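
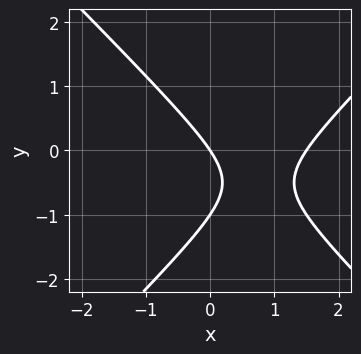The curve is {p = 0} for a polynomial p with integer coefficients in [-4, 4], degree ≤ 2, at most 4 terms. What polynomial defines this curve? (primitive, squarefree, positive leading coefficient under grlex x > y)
(a) The degree is 2 — the shape is more complex than any degree-1 curve.
(b) From the visible intercepts: it meets the x-axis at x = 0 (among the integer gridlines); the y-axis gridline crossings are at y ∈ {-1, 0}.
(c) Assembling these constraints gives the stated polynomial.

2*x^2 - 2*y^2 - 3*x - 2*y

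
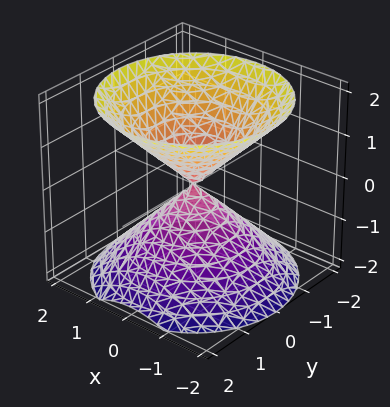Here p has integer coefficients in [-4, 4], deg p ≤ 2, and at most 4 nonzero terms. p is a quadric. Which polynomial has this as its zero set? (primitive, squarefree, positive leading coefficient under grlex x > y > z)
x^2 + y^2 - z^2

1. I count 2 distinct pieces.
2. deg p = 2.
3. Symmetry: the z-axis is an axis of rotation, so x and y enter only as x² + y²; the z ↦ −z reflection is a symmetry, so z appears only in even powers.
4. Against the integer gridlines: a circular section at z = -1 has radius exactly 1; it crosses the z-axis at the gridline z = 0.
5. Matching integer coefficients to the picture gives p.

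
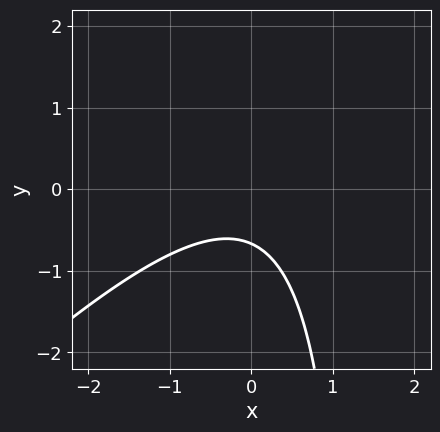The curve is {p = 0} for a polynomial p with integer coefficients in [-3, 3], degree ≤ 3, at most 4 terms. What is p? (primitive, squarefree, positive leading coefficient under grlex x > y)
(a) deg p = 2.
(b) From the visible intercepts: the curve avoids every integer x-axis point in the box.
(c) Assembling these constraints gives the stated polynomial.

2*x^2 - 2*x*y + 3*y + 2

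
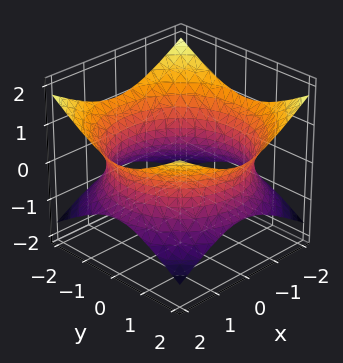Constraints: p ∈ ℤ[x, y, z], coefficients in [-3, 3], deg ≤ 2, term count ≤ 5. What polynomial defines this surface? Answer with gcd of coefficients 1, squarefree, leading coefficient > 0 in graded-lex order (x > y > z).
x^2 + y^2 - 2*z^2 - 3

(a) The degree is 2 — a generic line meets the surface in up to 2 points.
(b) Symmetries: rotational symmetry about the z-axis ⇒ p depends on x, y only through x² + y².
(c) Against the integer gridlines: a circular section at z = 0 has radius between 1 and 2; the surface avoids every integer z-axis point in the box.
(d) Solving for integer coefficients yields p as stated.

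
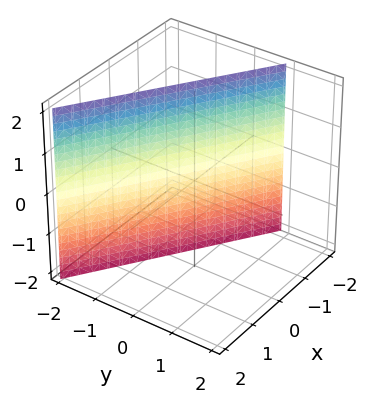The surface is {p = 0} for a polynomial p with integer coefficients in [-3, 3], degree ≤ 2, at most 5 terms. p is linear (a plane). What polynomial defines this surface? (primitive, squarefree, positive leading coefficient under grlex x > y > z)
2*x + 3*y + 2

The degree is 1 — the surface is flat (a plane).
Observable constraints: the surface avoids every integer z-axis point in the box; it meets the x-axis at x = -1 (among the integer gridlines).
These observations pin down the coefficients.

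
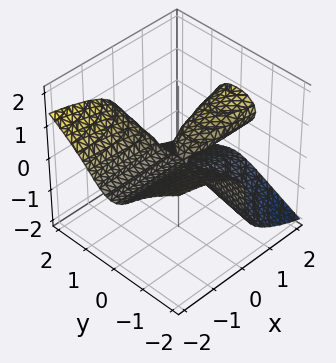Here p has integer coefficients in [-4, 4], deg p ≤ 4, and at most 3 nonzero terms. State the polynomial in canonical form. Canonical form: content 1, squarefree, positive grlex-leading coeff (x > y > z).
x*y^2 + 2*z^3 - x*z

(a) The degree is 3 — a generic line meets the surface in up to 3 points.
(b) Reading off the gridlines: every point of the x-axis in the box is on the surface; every point of the y-axis in the box is on the surface; it crosses the z-axis at the gridline z = 0.
(c) Matching integer coefficients to the picture gives p.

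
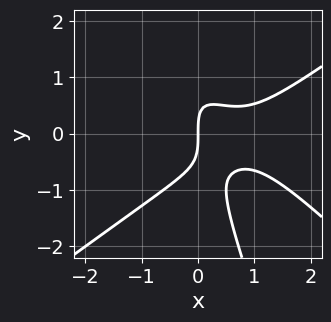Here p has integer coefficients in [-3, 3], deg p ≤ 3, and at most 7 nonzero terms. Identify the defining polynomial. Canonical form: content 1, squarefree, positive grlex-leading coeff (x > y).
2*x^3 - 3*x*y^2 - y^3 - 3*x^2 + 2*x

1. The degree is 3 — the shape is more complex than any degree-2 curve.
2. Against the integer gridlines: one y-axis crossing is at y = 0; it meets the x-axis at x = 0 (among the integer gridlines).
3. Together with the visible shape, these determine p as stated.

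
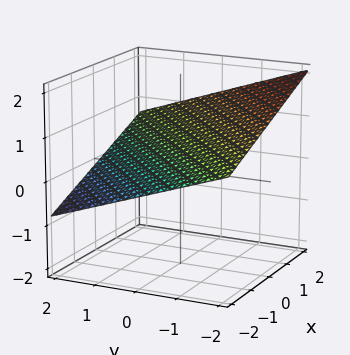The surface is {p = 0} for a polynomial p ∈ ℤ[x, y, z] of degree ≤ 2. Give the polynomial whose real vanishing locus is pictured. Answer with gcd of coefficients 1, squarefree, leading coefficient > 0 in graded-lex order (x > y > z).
First, the degree is 1 — every cross-section is a straight line — this is a plane.
Next, observable constraints: it meets the y-axis at y = 2 (among the integer gridlines); one x-axis crossing is at x = -2.
Finally, together with the visible shape, these determine p as stated.

x - y - 3*z + 2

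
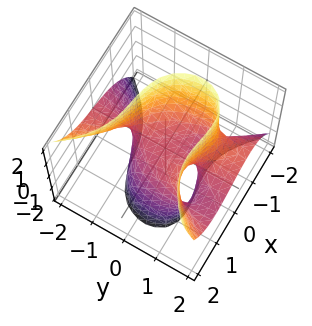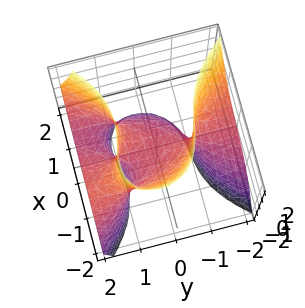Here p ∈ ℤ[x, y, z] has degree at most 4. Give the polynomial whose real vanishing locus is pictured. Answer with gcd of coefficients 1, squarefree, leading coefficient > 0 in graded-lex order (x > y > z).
(a) deg p = 3. A generic line meets the surface in up to 3 points.
(b) Observable constraints: it meets the x-axis at x = 0 (among the integer gridlines); it meets the z-axis at z = 0 (among the integer gridlines).
(c) Putting this together gives p. Check: (0, -1, 0) on the y-axis lies on the surface, and p(0, -1, 0) = 0. ✓

2*x^3 - 3*y^2*z - 2*x*y + 3*z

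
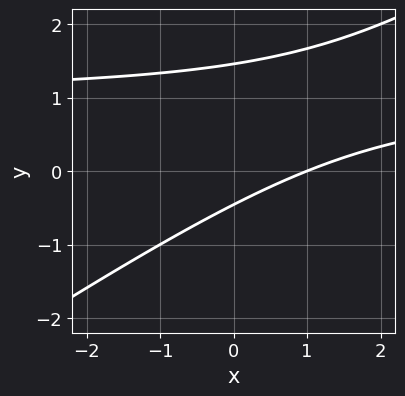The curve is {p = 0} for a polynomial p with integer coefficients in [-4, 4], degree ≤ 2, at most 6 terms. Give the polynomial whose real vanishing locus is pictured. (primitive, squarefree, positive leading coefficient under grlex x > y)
2*x*y - 3*y^2 - 2*x + 3*y + 2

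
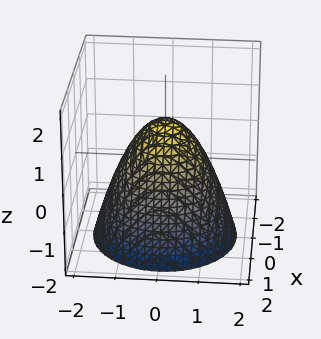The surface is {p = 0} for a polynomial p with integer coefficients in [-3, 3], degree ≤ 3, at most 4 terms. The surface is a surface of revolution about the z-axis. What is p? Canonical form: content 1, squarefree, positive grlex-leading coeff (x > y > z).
x^2 + y^2 + z - 1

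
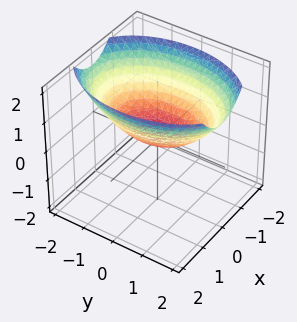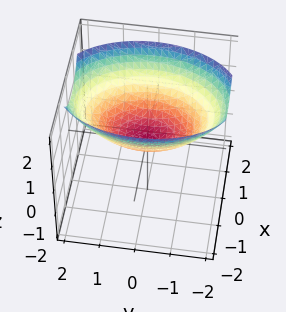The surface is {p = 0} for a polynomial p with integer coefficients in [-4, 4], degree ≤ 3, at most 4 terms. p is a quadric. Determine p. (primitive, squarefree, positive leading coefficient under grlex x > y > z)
2*x^2 + y^2 - 3*z

First, deg p = 2. A paraboloid; a quadric.
Next, symmetries: the y ↦ −y reflection is a symmetry, so y appears only in even powers; it's symmetric under x → −x, forcing even powers of x.
Then, against the integer gridlines: it crosses the x-axis at the gridline x = 0; it meets the y-axis at y = 0 (among the integer gridlines).
Finally, solving for integer coefficients yields p as stated.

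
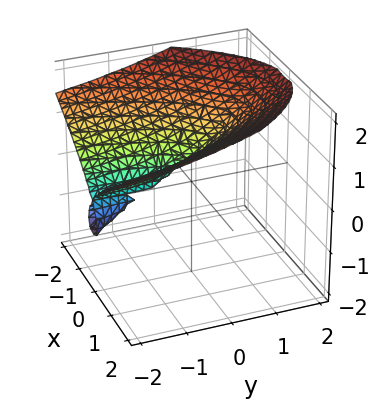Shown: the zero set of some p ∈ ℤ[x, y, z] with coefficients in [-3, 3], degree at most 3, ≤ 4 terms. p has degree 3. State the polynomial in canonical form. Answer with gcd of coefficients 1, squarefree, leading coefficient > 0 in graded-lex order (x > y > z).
2*y*z^2 - 3*z^3 + 3*x^2 + 2*z^2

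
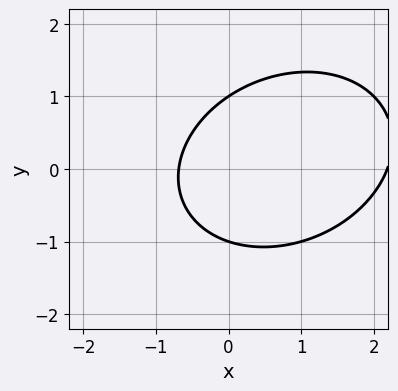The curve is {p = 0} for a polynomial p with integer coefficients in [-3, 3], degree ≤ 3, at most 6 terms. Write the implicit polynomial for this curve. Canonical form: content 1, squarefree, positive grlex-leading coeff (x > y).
(a) Degree: a generic line meets the curve in up to 2 points, so deg p = 2.
(b) Observable constraints: among the integer gridlines, it crosses the y-axis at y ∈ {-1, 1}.
(c) The integer polynomial consistent with all of this is the stated p.

2*x^2 - x*y + 3*y^2 - 3*x - 3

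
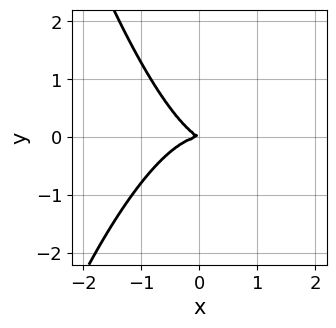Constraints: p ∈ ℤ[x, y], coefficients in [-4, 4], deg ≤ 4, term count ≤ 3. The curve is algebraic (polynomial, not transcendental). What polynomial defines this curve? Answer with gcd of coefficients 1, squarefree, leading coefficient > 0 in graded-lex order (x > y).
2*x^3 + x*y + 2*y^2

First, the degree is 3 — a generic line meets the curve in up to 3 points.
Then, from the visible intercepts: one y-axis crossing is at y = 0; it meets the x-axis at x = 0 (among the integer gridlines).
Finally, matching integer coefficients to the picture gives p.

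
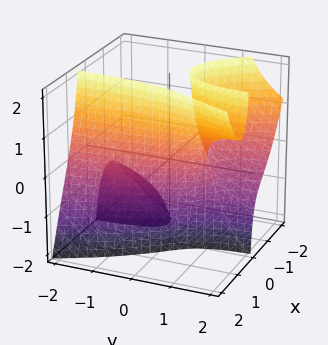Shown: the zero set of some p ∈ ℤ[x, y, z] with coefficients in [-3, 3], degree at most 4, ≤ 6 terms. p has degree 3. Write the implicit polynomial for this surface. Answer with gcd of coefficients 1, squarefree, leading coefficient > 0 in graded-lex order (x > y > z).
I count 2 distinct pieces. Treating them together as one polynomial.
deg p = 3. The shape is more complex than any degree-2 surface.
Reading off the gridlines: the surface avoids every integer z-axis point in the box; it meets the y-axis at y = 1 (among the integer gridlines).
Putting this together gives p.

3*x^3 - 3*x*y*z + 3*x^2 + 2*y - 2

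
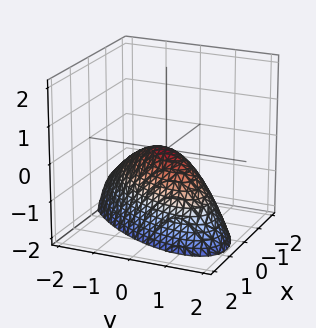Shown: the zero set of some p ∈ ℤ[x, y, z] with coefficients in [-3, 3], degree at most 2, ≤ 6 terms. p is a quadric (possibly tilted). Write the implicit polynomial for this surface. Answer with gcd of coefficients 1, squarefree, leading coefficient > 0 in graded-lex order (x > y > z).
The degree is 2 — no degree-1 surface has this shape.
Against the integer gridlines: it crosses the y-axis at the gridline y = 0; it crosses the z-axis at the gridline z = 0; one x-axis crossing is at x = 0.
Together with the visible shape, these determine p as stated.

3*x^2 - 3*x*y - x*z + 2*y^2 + 3*z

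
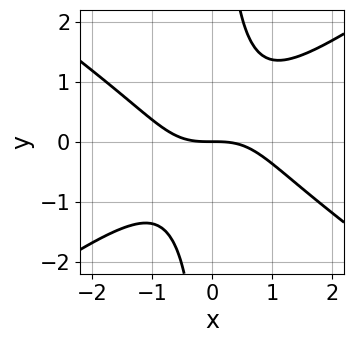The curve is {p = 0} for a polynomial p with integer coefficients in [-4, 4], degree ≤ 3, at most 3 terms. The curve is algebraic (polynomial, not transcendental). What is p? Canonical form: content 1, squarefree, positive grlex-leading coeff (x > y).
First, deg p = 3.
Then, observable constraints: it meets the x-axis at x = 0 (among the integer gridlines); it crosses the y-axis at the gridline y = 0.
Finally, solving for integer coefficients yields p as stated.

x^3 - 2*x*y^2 + 2*y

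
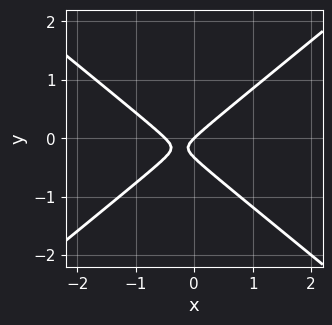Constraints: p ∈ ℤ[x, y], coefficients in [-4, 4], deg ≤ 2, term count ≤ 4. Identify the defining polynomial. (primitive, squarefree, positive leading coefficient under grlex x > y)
1. The degree is 2 — the shape is more complex than any degree-1 curve.
2. From the visible intercepts: it meets the y-axis at y = 0 (among the integer gridlines); it crosses the x-axis at the gridline x = 0.
3. Putting this together gives p.

2*x^2 - 3*y^2 + x - y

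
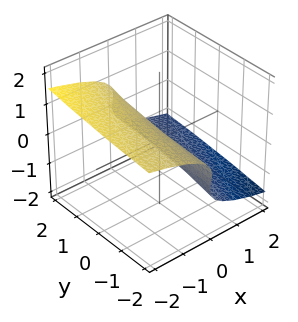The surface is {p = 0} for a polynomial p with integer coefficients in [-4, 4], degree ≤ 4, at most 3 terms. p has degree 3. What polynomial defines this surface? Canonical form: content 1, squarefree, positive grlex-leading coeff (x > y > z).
y*z^2 - 3*z^3 - 3*x

The degree is 3 — no degree-2 surface has this shape.
Checking where it meets the axes: one z-axis crossing is at z = 0; one x-axis crossing is at x = 0; the visible y-axis segment lies entirely on the surface.
Putting this together gives p.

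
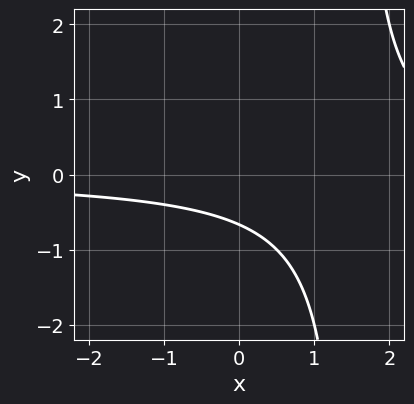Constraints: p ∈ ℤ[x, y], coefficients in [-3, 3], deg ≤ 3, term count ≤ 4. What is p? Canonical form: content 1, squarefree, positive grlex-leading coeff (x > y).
First, the degree is 2 — the shape is more complex than any degree-1 curve.
Next, reading off the gridlines: the curve avoids every integer x-axis point in the box.
Finally, together with the visible shape, these determine p as stated.

2*x*y - 3*y - 2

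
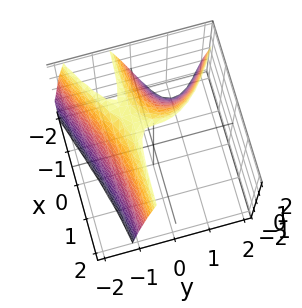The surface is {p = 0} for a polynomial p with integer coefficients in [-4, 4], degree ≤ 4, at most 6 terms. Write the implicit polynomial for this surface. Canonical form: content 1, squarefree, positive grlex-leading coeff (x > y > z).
1. Degree: no degree-2 surface has this shape, so deg p = 3.
2. Checking where it meets the axes: one z-axis crossing is at z = 2; it meets the x-axis at x = -2 (among the integer gridlines).
3. Fitting integer coefficients to these (and the overall shape) gives p.

y^3 + 2*x*y + x - z + 2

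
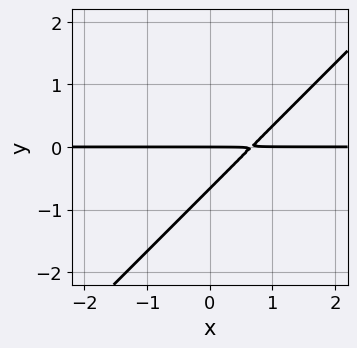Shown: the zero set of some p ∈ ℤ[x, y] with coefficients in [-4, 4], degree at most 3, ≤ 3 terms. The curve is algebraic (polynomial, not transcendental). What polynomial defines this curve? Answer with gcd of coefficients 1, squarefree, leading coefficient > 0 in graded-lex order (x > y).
3*x*y - 3*y^2 - 2*y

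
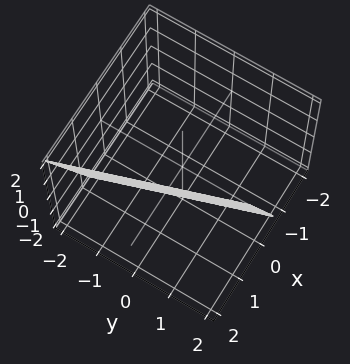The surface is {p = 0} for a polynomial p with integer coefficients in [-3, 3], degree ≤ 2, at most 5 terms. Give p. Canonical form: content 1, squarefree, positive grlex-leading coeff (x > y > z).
3*x + y - z - 2

deg p = 1. The surface is flat (a plane).
Observable constraints: one z-axis crossing is at z = -2; it crosses the y-axis at the gridline y = 2.
These observations pin down the coefficients.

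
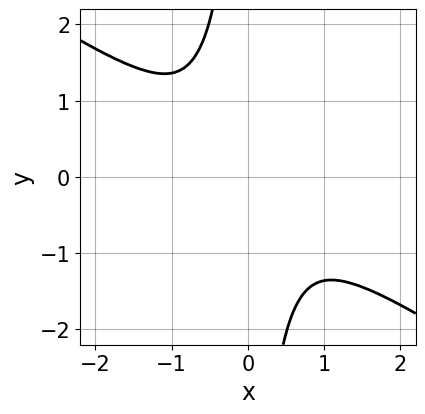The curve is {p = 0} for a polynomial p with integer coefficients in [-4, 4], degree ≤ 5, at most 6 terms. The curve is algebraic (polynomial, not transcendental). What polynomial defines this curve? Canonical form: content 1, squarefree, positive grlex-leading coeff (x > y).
x^4 + 3*x*y^3 + x^2 + 3*y^2

First, the degree is 4 — the shape is more complex than any degree-3 curve.
Finally, the integer polynomial consistent with all of this is the stated p.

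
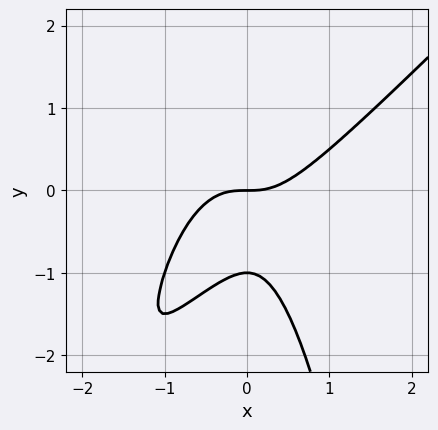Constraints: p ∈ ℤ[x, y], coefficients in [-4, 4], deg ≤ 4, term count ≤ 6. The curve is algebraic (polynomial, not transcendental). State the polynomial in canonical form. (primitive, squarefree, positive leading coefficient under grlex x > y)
3*x^3 - 3*x^2*y - 2*y^2 - 2*y

(a) The degree is 3 — a generic line meets the curve in up to 3 points.
(b) From the axis intercepts and sections: the y-axis gridline crossings are at y ∈ {-1, 0}; it crosses the x-axis at the gridline x = 0.
(c) Solving for integer coefficients yields p as stated.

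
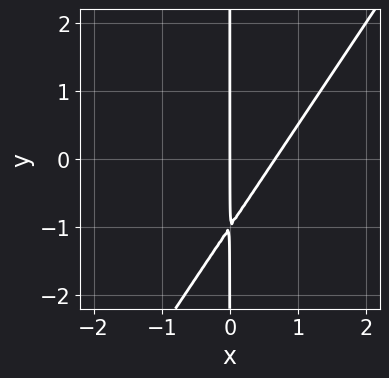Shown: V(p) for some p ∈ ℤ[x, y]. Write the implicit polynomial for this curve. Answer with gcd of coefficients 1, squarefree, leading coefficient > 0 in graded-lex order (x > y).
3*x^2 - 2*x*y - 2*x

(a) The degree is 2 — a generic line meets the curve in up to 2 points.
(b) Checking where it meets the axes: it meets the x-axis at x = 0 (among the integer gridlines); the visible y-axis segment lies entirely on the curve.
(c) Matching integer coefficients to the picture gives p.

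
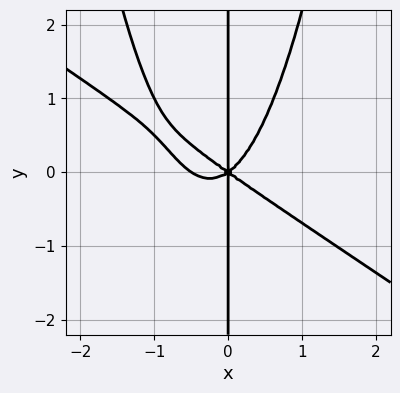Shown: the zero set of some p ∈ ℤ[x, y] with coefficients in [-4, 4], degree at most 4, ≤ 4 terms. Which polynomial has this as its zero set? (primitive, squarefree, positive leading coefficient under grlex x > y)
2*x^4 + 3*x^3*y + x^3 - 2*x*y^2

Degree: a generic line meets the curve in up to 4 points, so deg p = 4.
Checking where it meets the axes: every point of the y-axis in the box is on the curve; it meets the x-axis at x = 0 (among the integer gridlines).
Putting this together gives p.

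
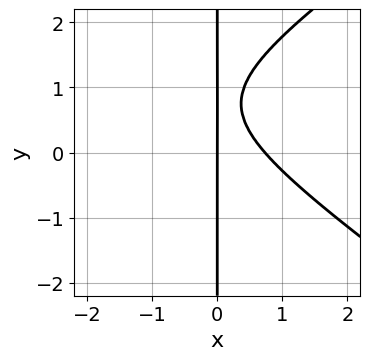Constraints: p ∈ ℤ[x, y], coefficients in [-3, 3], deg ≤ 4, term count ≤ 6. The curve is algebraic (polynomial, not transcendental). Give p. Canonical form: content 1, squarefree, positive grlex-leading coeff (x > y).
x^3 - 2*x*y^2 + 2*x^2 + 3*x*y - 2*x

1. Degree: a generic line meets the curve in up to 3 points, so deg p = 3.
2. From the axis intercepts and sections: every point of the y-axis in the box is on the curve; it meets the x-axis at x = 0 (among the integer gridlines).
3. Matching integer coefficients to the picture gives p.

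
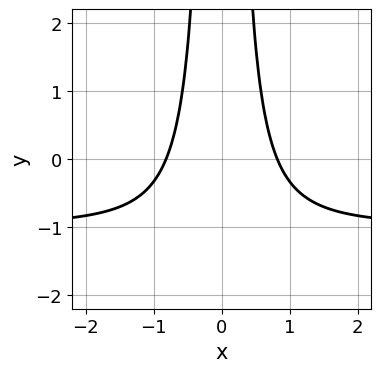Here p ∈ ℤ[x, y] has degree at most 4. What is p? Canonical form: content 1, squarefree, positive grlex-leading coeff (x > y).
3*x^2*y + 3*x^2 - 2

1. The degree is 3 — the shape is more complex than any degree-2 curve.
2. Symmetries: the x ↦ −x reflection is a symmetry, so x appears only in even powers.
3. Observable constraints: it misses every integer gridline on the y-axis.
4. Together with the visible shape, these determine p as stated.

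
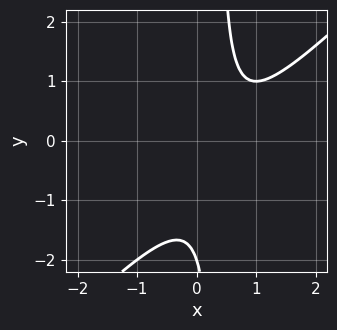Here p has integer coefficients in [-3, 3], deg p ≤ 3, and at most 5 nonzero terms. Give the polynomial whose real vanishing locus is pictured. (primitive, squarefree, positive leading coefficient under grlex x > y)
3*x^2 - 3*x*y - 3*x + y + 2

Degree: no degree-1 curve has this shape, so deg p = 2.
Observable constraints: it misses every integer gridline on the x-axis; it crosses the y-axis at the gridline y = -2.
Together with the visible shape, these determine p as stated.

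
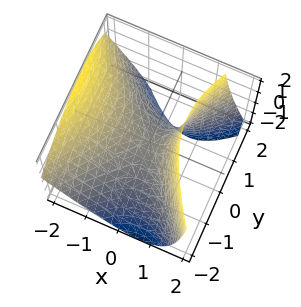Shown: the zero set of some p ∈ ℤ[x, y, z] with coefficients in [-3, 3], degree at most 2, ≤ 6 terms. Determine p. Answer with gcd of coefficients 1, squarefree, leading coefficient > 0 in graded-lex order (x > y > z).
3*x^2 + 2*x*z - 2*y^2 + y*z - 3*z

First, deg p = 2.
Then, against the integer gridlines: it meets the x-axis at x = 0 (among the integer gridlines); it meets the z-axis at z = 0 (among the integer gridlines); it meets the y-axis at y = 0 (among the integer gridlines).
Finally, assembling these constraints gives the stated polynomial.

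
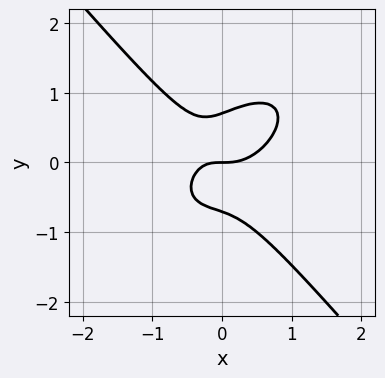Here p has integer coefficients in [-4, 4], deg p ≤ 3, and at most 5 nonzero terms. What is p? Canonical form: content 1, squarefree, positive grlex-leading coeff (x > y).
First, deg p = 3.
Then, from the axis intercepts and sections: it crosses the y-axis at the gridline y = 0; it crosses the x-axis at the gridline x = 0.
Finally, assembling these constraints gives the stated polynomial.

2*x^3 - x^2*y + 2*y^3 - x*y - y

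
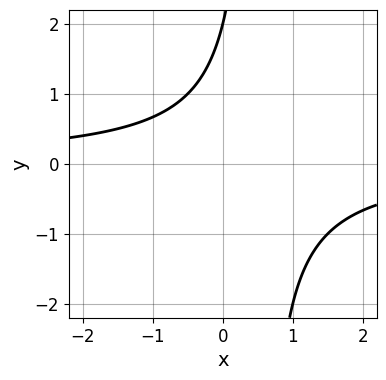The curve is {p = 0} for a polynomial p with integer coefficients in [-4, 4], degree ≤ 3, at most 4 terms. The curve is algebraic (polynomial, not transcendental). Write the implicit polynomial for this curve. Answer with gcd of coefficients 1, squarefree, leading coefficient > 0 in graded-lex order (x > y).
2*x*y - y + 2

Degree: no degree-1 curve has this shape, so deg p = 2.
Reading off the gridlines: it misses every integer gridline on the x-axis; one y-axis crossing is at y = 2.
Fitting integer coefficients to these (and the overall shape) gives p.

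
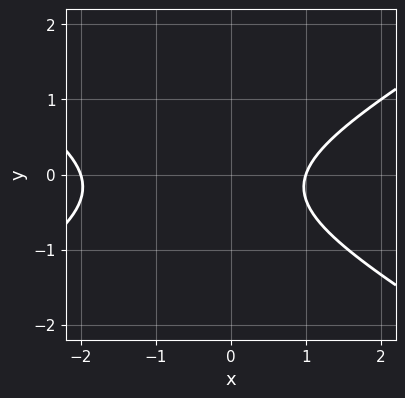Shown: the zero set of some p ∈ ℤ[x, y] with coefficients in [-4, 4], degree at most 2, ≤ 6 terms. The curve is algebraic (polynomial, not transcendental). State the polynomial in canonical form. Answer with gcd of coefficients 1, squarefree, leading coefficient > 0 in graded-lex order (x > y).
x^2 - 3*y^2 + x - y - 2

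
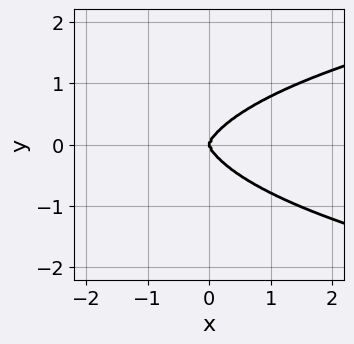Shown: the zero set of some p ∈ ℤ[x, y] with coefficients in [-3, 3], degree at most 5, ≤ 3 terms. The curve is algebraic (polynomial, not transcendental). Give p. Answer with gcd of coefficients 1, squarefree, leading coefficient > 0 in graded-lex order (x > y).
(a) The degree is 4 — the shape is more complex than any degree-3 curve.
(b) Symmetries: it's symmetric under y → −y, forcing even powers of y.
(c) Checking where it meets the axes: one y-axis crossing is at y = 0; it meets the x-axis at x = 0 (among the integer gridlines).
(d) The integer polynomial consistent with all of this is the stated p.

x^2*y^2 + y^4 - x^3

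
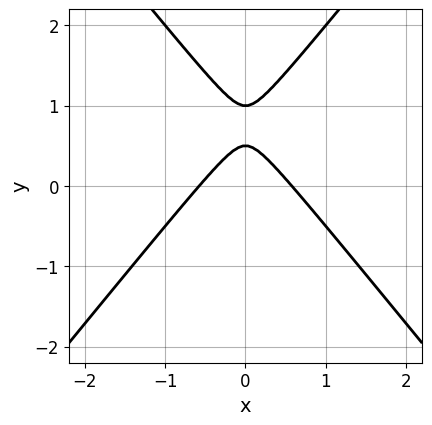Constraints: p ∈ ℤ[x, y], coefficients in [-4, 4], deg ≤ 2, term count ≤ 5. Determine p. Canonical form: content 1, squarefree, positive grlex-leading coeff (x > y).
3*x^2 - 2*y^2 + 3*y - 1

(a) The degree is 2 — no degree-1 curve has this shape.
(b) Symmetries: mirror symmetry x ↦ −x ⇒ only even powers of x.
(c) Observable constraints: it meets the y-axis at y = 1 (among the integer gridlines).
(d) Putting this together gives p.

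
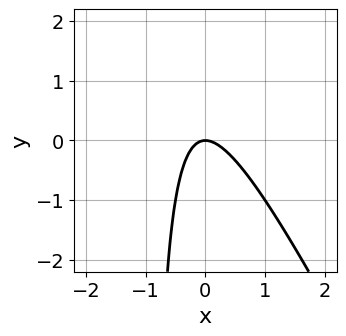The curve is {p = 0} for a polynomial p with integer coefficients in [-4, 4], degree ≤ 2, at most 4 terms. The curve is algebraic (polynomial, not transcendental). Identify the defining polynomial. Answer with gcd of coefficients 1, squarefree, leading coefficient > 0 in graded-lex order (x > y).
2*x^2 + x*y + y

1. The degree is 2 — no degree-1 curve has this shape.
2. Reading off the gridlines: it meets the x-axis at x = 0 (among the integer gridlines); it crosses the y-axis at the gridline y = 0.
3. These observations pin down the coefficients.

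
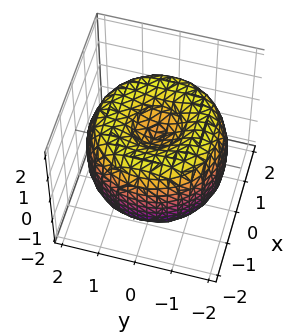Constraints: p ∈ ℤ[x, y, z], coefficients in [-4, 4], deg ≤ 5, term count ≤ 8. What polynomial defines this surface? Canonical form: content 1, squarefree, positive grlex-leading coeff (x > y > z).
1. Degree: the shape is more complex than any degree-3 surface, so deg p = 4.
2. By symmetry, the z-axis is an axis of rotation, so x and y enter only as x² + y².
3. From the visible intercepts: a circular section at z = 0 has radius between 1 and 2.
4. These observations pin down the coefficients.

x^4 + 2*x^2*y^2 + y^4 - 3*x^2 - 3*y^2 + 2*z^2 - 1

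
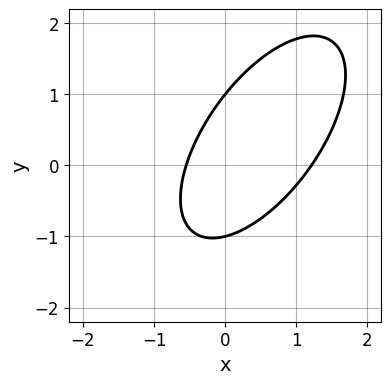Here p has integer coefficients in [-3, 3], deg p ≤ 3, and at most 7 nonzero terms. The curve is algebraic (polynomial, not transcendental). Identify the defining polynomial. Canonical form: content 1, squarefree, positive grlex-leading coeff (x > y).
3*x^2 - 3*x*y + 2*y^2 - 2*x - 2

(a) The degree is 2 — no degree-1 curve has this shape.
(b) From the visible intercepts: the y-axis gridline crossings are at y ∈ {-1, 1}.
(c) The integer polynomial consistent with all of this is the stated p.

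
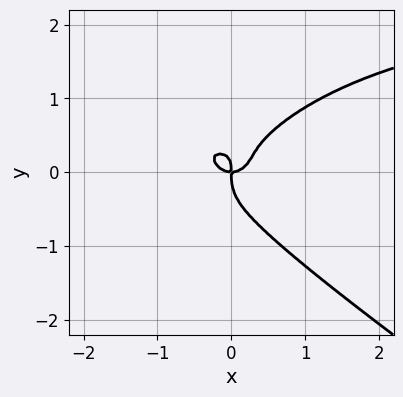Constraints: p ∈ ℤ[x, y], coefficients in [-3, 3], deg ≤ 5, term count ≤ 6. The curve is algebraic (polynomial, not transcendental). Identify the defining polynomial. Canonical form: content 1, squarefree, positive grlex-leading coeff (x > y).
x^3*y + 3*y^4 - 2*x^3 - 2*x*y^2 + x*y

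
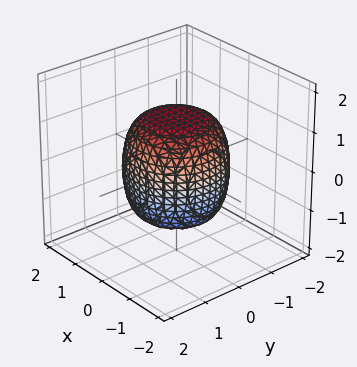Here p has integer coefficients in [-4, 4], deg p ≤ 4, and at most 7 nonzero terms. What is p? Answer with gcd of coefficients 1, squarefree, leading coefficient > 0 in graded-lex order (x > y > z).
(a) The degree is 4 — a generic line meets the surface in up to 4 points.
(b) Symmetries: the z-axis is an axis of rotation, so x and y enter only as x² + y².
(c) Observable constraints: a circular section at z = 1 has radius exactly 1.
(d) Putting this together gives p.

2*x^4 + 4*x^2*y^2 + 2*y^4 - x^2 - y^2 + 2*z^2 - 3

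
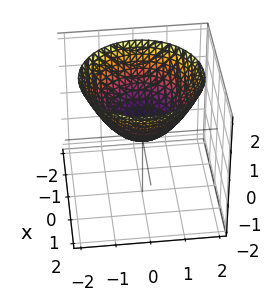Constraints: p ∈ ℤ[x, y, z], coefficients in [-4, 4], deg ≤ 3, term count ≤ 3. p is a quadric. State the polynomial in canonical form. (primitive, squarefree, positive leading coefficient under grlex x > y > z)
First, degree: a paraboloid; a quadric, so deg p = 2.
Next, symmetries: the z-axis is an axis of rotation, so x and y enter only as x² + y².
Then, against the integer gridlines: one x-axis crossing is at x = 0; one y-axis crossing is at y = 0.
Finally, putting this together gives p.

2*x^2 + 2*y^2 - 3*z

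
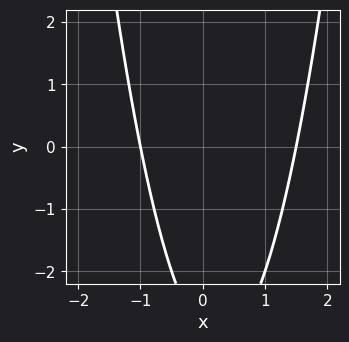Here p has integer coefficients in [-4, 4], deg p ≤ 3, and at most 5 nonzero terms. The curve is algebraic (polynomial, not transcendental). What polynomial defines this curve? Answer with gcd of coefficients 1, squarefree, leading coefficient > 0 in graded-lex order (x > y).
(a) Degree: no degree-1 curve has this shape, so deg p = 2.
(b) Observable constraints: it crosses the x-axis at the gridline x = -1; it misses every integer gridline on the y-axis.
(c) These observations pin down the coefficients.

2*x^2 - x - y - 3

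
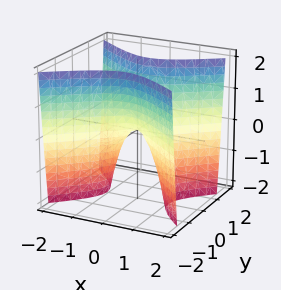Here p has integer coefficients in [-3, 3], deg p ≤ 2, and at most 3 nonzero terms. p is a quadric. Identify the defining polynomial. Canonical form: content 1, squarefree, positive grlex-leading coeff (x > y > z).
2*x^2 - 3*y^2 + z

(a) The degree is 2 — a saddle surface; a quadric.
(b) Symmetries: mirror symmetry y ↦ −y ⇒ only even powers of y; the x ↦ −x reflection is a symmetry, so x appears only in even powers.
(c) Observable constraints: it crosses the z-axis at the gridline z = 0; one y-axis crossing is at y = 0.
(d) Matching integer coefficients to the picture gives p.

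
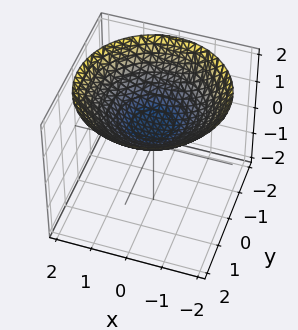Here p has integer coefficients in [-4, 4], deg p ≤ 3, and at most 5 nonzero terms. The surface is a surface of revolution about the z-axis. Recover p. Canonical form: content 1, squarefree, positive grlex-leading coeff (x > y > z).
x^2 + y^2 - 3*z + 2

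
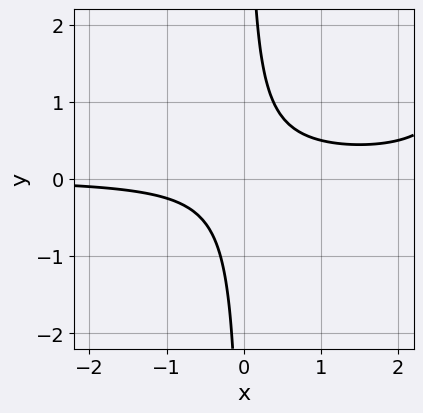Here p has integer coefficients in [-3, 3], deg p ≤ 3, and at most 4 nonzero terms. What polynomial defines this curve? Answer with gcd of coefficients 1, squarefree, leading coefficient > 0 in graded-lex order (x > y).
1. Degree: no degree-2 curve has this shape, so deg p = 3.
2. Checking where it meets the axes: the curve avoids every integer y-axis point in the box; the curve avoids every integer x-axis point in the box.
3. The integer polynomial consistent with all of this is the stated p.

x^2*y - 3*x*y + 1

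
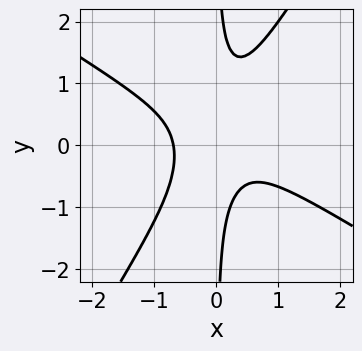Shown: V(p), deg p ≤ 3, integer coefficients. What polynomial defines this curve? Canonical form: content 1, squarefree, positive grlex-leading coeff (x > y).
3*x^3 + 3*x^2*y - 3*x*y^2 + x*y + 1

1. deg p = 3.
2. Against the integer gridlines: no y-intercept at any integer in the box.
3. Solving for integer coefficients yields p as stated.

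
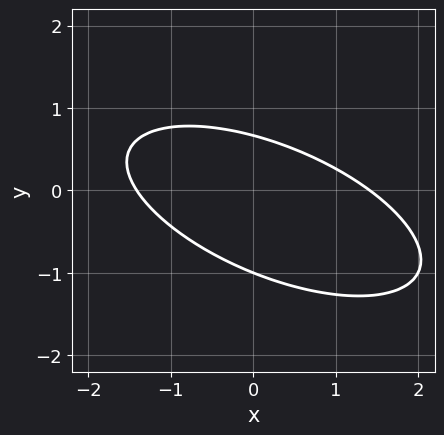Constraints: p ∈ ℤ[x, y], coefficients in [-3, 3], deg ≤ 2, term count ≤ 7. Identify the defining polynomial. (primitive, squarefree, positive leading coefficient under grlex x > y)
x^2 + 2*x*y + 3*y^2 + y - 2

(a) deg p = 2.
(b) Observable constraints: it meets the y-axis at y = -1 (among the integer gridlines).
(c) Solving for integer coefficients yields p as stated.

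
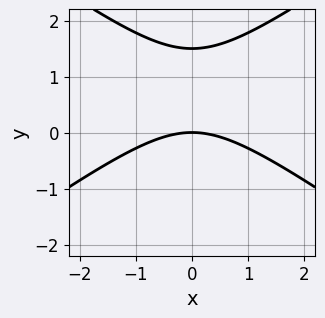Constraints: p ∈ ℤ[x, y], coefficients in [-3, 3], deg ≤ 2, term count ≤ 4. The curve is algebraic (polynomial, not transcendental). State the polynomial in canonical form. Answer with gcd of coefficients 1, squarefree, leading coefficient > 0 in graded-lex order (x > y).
(a) Degree: no degree-1 curve has this shape, so deg p = 2.
(b) Symmetries: it's symmetric under x → −x, forcing even powers of x.
(c) Reading off the gridlines: it meets the y-axis at y = 0 (among the integer gridlines); it meets the x-axis at x = 0 (among the integer gridlines).
(d) Matching integer coefficients to the picture gives p.

x^2 - 2*y^2 + 3*y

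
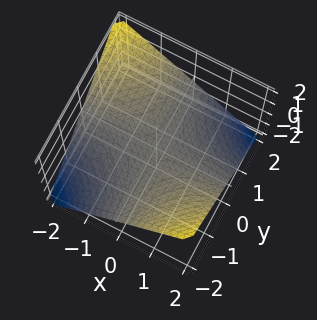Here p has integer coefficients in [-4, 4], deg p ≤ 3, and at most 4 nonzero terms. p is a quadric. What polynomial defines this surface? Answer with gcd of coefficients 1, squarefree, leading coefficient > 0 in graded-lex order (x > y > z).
x*y + 2*z

deg p = 2. A saddle surface; a quadric.
Reading off the gridlines: the visible x-axis segment lies entirely on the surface; it meets the z-axis at z = 0 (among the integer gridlines); every point of the y-axis in the box is on the surface.
Fitting integer coefficients to these (and the overall shape) gives p.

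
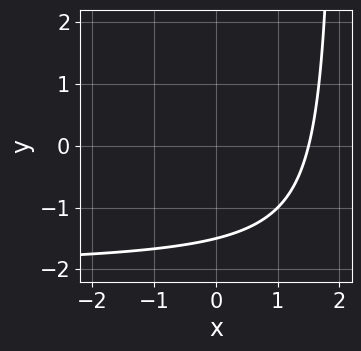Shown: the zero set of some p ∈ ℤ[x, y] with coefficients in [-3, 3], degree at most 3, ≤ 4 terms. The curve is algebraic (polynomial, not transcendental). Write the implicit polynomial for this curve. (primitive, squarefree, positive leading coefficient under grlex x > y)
The degree is 2 — no degree-1 curve has this shape.
The integer polynomial consistent with all of this is the stated p.

x*y + 2*x - 2*y - 3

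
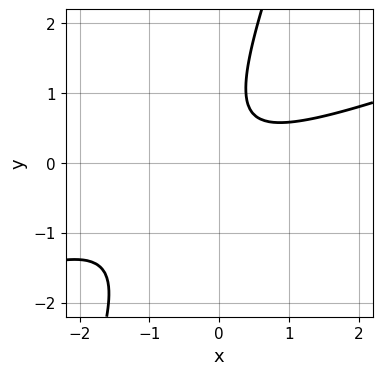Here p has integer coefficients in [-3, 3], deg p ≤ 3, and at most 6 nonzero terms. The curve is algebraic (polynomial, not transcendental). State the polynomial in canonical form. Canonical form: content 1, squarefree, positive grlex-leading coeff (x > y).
x^2 - 3*x*y + y^2 - y + 1

The degree is 2 — a generic line meets the curve in up to 2 points.
Against the integer gridlines: the curve avoids every integer y-axis point in the box; no x-intercept at any integer in the box.
Assembling these constraints gives the stated polynomial.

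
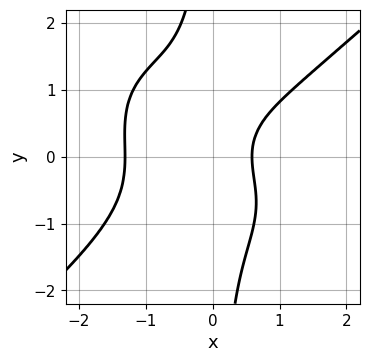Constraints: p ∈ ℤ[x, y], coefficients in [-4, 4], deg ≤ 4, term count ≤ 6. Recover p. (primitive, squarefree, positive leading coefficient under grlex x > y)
2*x^4 - 3*x*y^3 - 2*y^2 + 3*x - 2

1. Degree: no degree-3 curve has this shape, so deg p = 4.
2. Observable constraints: no y-intercept at any integer in the box.
3. The integer polynomial consistent with all of this is the stated p.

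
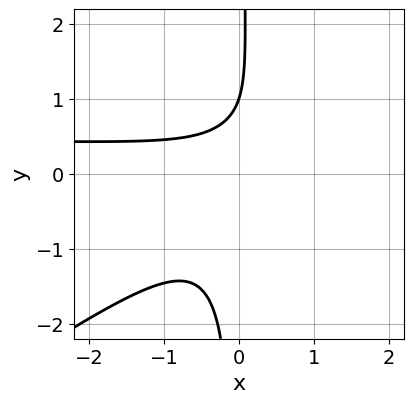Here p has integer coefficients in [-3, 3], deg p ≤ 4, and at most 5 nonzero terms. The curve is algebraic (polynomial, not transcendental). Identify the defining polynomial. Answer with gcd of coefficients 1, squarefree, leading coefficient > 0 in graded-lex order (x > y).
1. The degree is 3 — a generic line meets the curve in up to 3 points.
2. From the axis intercepts and sections: it crosses the y-axis at the gridline y = 1; the curve avoids every integer x-axis point in the box.
3. Matching integer coefficients to the picture gives p.

2*x^2*y - 3*x*y^2 - x^2 + y - 1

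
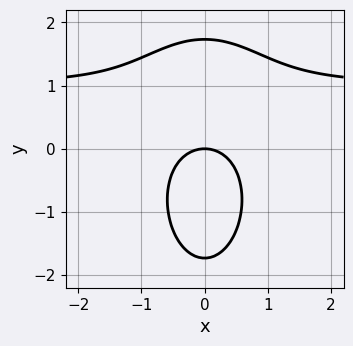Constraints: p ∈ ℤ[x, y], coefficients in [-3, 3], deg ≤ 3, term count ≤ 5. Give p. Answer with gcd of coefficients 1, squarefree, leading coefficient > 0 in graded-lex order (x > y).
The degree is 3 — a generic line meets the curve in up to 3 points.
Symmetries: it's symmetric under x → −x, forcing even powers of x.
Checking where it meets the axes: it meets the x-axis at x = 0 (among the integer gridlines); it meets the y-axis at y = 0 (among the integer gridlines).
Assembling these constraints gives the stated polynomial.

3*x^2*y + y^3 - 3*x^2 - 3*y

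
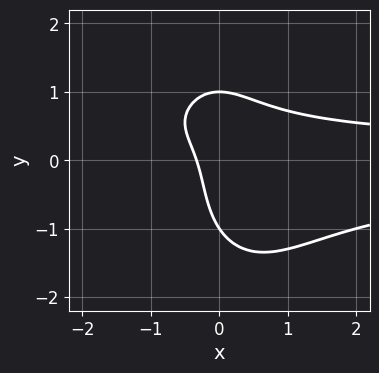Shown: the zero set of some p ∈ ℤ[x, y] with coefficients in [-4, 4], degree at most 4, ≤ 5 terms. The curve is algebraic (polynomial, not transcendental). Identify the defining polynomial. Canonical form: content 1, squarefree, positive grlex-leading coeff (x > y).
deg p = 4. The shape is more complex than any degree-3 curve.
Checking where it meets the axes: among the integer gridlines, it crosses the y-axis at y ∈ {-1, 1}.
Fitting integer coefficients to these (and the overall shape) gives p.

3*x^2*y^2 + y^4 + 3*x*y - 3*x - 1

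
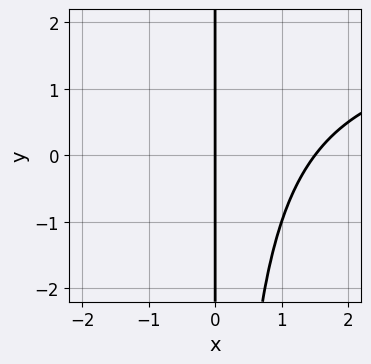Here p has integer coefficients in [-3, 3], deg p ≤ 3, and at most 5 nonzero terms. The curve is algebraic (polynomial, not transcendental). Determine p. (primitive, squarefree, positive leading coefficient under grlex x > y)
x^2*y - 2*x^2 + 3*x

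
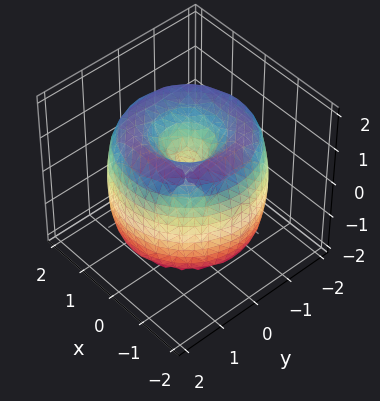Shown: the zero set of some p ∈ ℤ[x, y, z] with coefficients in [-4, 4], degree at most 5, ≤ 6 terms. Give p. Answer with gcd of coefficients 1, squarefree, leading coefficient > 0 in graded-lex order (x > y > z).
x^4 + 2*x^2*y^2 + y^4 - 3*x^2 - 3*y^2 + z^2

First, deg p = 4.
Then, symmetries: rotational symmetry about the z-axis ⇒ p depends on x, y only through x² + y².
Next, from the visible intercepts: it crosses the x-axis at the gridline x = 0; one y-axis crossing is at y = 0.
Finally, together with the visible shape, these determine p as stated.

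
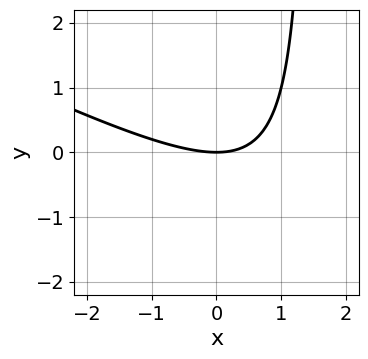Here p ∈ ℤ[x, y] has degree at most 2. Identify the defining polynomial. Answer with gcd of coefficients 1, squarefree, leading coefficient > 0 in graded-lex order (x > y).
(a) deg p = 2.
(b) From the visible intercepts: one x-axis crossing is at x = 0; it meets the y-axis at y = 0 (among the integer gridlines).
(c) Assembling these constraints gives the stated polynomial.

x^2 + 2*x*y - 3*y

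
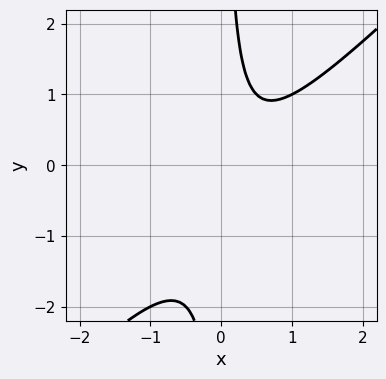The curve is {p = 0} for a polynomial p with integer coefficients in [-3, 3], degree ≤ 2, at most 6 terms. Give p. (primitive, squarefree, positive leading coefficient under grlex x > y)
2*x^2 - 2*x*y - x + 1

First, deg p = 2.
Next, checking where it meets the axes: no x-intercept at any integer in the box; the curve avoids every integer y-axis point in the box.
Finally, assembling these constraints gives the stated polynomial.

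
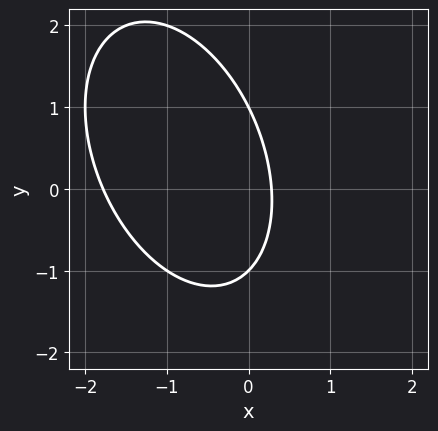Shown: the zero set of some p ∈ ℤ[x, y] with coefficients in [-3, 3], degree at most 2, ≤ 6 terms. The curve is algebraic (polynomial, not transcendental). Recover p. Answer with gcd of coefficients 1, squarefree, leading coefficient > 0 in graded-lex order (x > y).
2*x^2 + x*y + y^2 + 3*x - 1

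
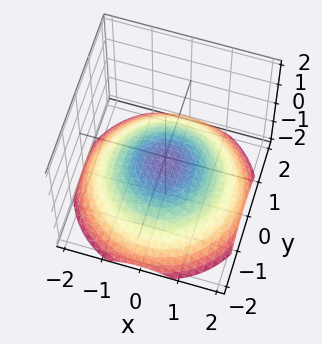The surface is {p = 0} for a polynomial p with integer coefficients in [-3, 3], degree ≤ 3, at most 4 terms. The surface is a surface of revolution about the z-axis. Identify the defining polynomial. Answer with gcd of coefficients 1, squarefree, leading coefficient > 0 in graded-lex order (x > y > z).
x^2 + y^2 + 3*z + 1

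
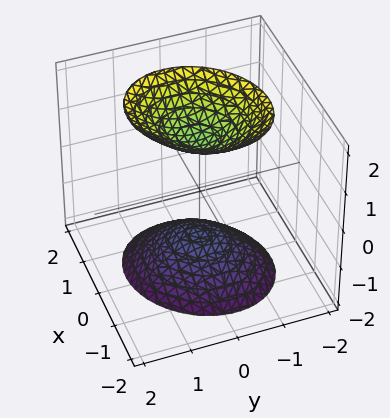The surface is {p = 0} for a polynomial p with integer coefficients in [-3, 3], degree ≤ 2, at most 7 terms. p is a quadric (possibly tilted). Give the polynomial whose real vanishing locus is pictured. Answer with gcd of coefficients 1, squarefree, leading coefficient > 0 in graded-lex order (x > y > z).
3*x^2 - x*y + 3*y^2 - 2*z^2 + 3

First, the picture has 2 separate pieces. Treating them together as one polynomial.
Then, the degree is 2 — the shape is more complex than any degree-1 surface.
Next, observable constraints: the surface avoids every integer y-axis point in the box; it misses every integer gridline on the x-axis.
Finally, putting this together gives p.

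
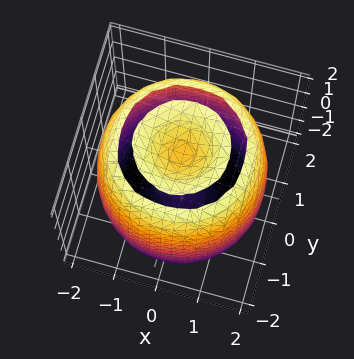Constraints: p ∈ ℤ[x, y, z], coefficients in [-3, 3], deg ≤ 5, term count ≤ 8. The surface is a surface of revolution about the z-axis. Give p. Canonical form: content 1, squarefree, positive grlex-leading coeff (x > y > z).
1. The picture has 2 separate pieces.
2. The degree is 4 — no degree-3 surface has this shape.
3. By symmetry, the surface is invariant under rotation about z: p = q(x² + y², z).
4. Observable constraints: a circular section at z = 0 has radius between 1 and 2.
5. The integer polynomial consistent with all of this is the stated p.

x^4 + 2*x^2*y^2 + y^4 - 3*x^2 - 3*y^2 + z^2 - 2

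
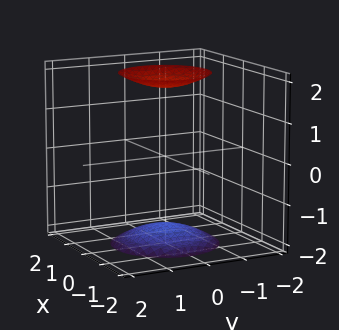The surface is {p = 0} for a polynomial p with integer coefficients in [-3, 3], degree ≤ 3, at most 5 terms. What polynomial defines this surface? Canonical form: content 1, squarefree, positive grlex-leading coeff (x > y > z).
1. There are 2 components. Treating them together as one polynomial.
2. The degree is 2 — two sheets facing apart; a quadric.
3. Symmetries: it's symmetric under z → −z, forcing even powers of z; the surface is invariant under rotation about z: p = q(x² + y², z).
4. Observable constraints: a circular section at z = -2 has radius exactly 1; the surface avoids every integer x-axis point in the box; it misses every integer gridline on the y-axis.
5. The integer polynomial consistent with all of this is the stated p.

x^2 + y^2 - z^2 + 3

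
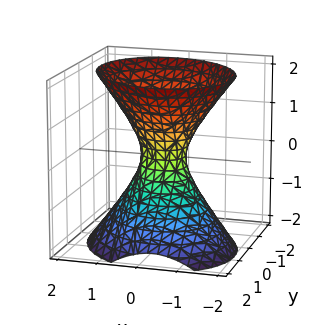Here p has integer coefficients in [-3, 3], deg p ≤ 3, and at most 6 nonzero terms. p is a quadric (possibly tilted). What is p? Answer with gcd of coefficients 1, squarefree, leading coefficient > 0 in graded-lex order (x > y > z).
1. Degree: no degree-1 surface has this shape, so deg p = 2.
2. From the axis intercepts and sections: the surface avoids every integer z-axis point in the box.
3. Assembling these constraints gives the stated polynomial.

3*x^2 + x*y + 3*y^2 + y*z - 2*z^2 - 1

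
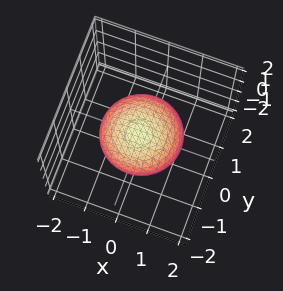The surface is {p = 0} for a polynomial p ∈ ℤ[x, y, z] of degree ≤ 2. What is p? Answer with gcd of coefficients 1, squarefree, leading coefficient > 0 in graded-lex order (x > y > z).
2*x^2 + 2*y^2 + y*z + 3*z^2 - 3

The degree is 2 — the shape is more complex than any degree-1 surface.
Checking where it meets the axes: among the integer gridlines, it crosses the z-axis at z ∈ {-1, 1}.
The integer polynomial consistent with all of this is the stated p.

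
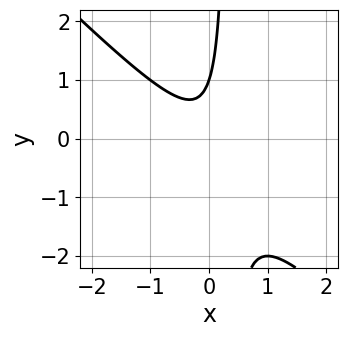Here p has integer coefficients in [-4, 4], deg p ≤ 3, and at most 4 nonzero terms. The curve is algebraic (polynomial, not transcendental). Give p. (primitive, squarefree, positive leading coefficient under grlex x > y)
First, deg p = 2.
Then, reading off the gridlines: one y-axis crossing is at y = 1; it misses every integer gridline on the x-axis.
Finally, fitting integer coefficients to these (and the overall shape) gives p.

3*x^2 + 3*x*y - y + 1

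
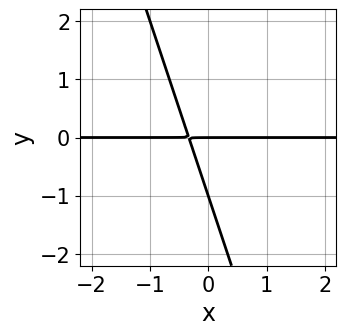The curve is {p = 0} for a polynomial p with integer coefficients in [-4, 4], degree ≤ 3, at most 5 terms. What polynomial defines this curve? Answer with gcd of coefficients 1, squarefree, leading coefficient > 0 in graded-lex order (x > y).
1. Degree: a generic line meets the curve in up to 2 points, so deg p = 2.
2. From the axis intercepts and sections: the visible x-axis segment lies entirely on the curve; among the integer gridlines, it crosses the y-axis at y ∈ {-1, 0}.
3. Matching integer coefficients to the picture gives p.

3*x*y + y^2 + y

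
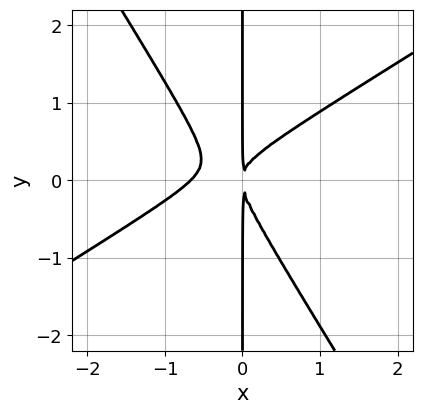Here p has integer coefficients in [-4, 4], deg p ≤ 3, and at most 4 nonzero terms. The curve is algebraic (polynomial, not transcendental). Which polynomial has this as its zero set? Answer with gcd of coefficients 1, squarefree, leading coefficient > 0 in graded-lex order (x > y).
(a) deg p = 3. The shape is more complex than any degree-2 curve.
(b) From the visible intercepts: every point of the y-axis in the box is on the curve.
(c) Solving for integer coefficients yields p as stated.

3*x^3 - 3*x^2*y - 3*x*y^2 + 2*x^2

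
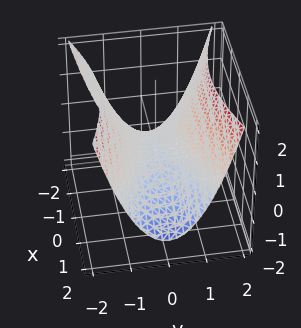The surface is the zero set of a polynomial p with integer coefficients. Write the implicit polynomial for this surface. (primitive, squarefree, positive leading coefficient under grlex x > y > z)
(a) Degree: a saddle surface; a quadric, so deg p = 2.
(b) Symmetries: the y ↦ −y reflection is a symmetry, so y appears only in even powers; the x ↦ −x reflection is a symmetry, so x appears only in even powers.
(c) From the visible intercepts: one x-axis crossing is at x = 0; it crosses the z-axis at the gridline z = 0.
(d) Putting this together gives p.

x^2 - 3*y^2 + 3*z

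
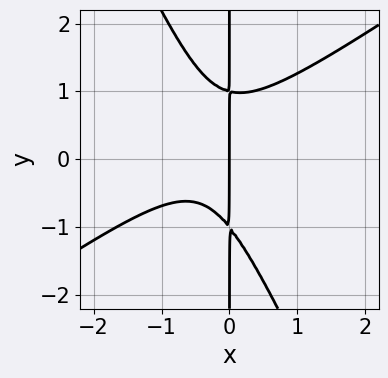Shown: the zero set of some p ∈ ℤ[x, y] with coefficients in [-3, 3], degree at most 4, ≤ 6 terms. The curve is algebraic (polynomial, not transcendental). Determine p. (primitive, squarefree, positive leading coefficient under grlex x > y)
(a) The degree is 3 — no degree-2 curve has this shape.
(b) From the axis intercepts and sections: every point of the y-axis in the box is on the curve; it crosses the x-axis at the gridline x = 0.
(c) Together with the visible shape, these determine p as stated.

3*x^3 - 3*x^2*y - 2*x*y^2 + 2*x^2 + 2*x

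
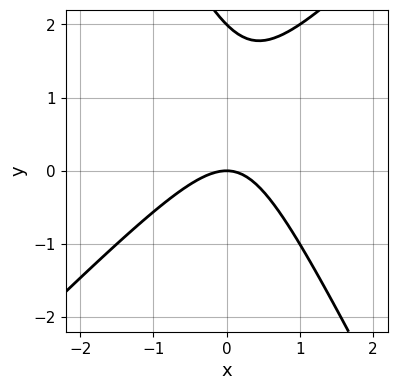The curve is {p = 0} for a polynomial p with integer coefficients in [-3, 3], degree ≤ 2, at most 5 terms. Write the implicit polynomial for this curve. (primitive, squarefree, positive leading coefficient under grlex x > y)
2*x^2 - x*y - y^2 + 2*y

(a) deg p = 2. The shape is more complex than any degree-1 curve.
(b) From the visible intercepts: it meets the x-axis at x = 0 (among the integer gridlines); among the integer gridlines, it crosses the y-axis at y ∈ {0, 2}.
(c) These observations pin down the coefficients.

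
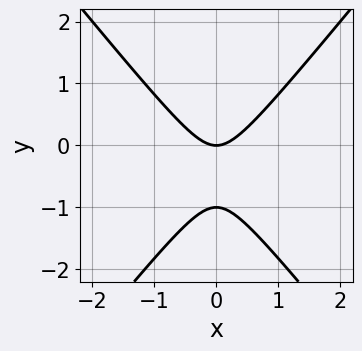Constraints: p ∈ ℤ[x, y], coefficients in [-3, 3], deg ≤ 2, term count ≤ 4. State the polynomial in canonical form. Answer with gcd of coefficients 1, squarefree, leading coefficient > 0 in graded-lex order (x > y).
(a) Degree: a generic line meets the curve in up to 2 points, so deg p = 2.
(b) Symmetries: it's symmetric under x → −x, forcing even powers of x.
(c) Observable constraints: the y-axis gridline crossings are at y ∈ {-1, 0}; it crosses the x-axis at the gridline x = 0.
(d) Fitting integer coefficients to these (and the overall shape) gives p.

3*x^2 - 2*y^2 - 2*y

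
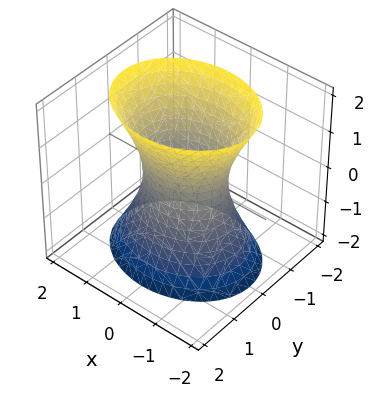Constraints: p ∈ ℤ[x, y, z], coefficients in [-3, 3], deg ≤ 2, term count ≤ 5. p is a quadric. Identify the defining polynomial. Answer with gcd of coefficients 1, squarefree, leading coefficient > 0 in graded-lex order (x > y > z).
2*x^2 + 3*y^2 - z^2 - 2

The degree is 2 — an hourglass — one-sheet hyperboloid; a quadric.
Symmetries: the x ↦ −x reflection is a symmetry, so x appears only in even powers; it's symmetric under z → −z, forcing even powers of z; it's symmetric under y → −y, forcing even powers of y.
From the axis intercepts and sections: the surface avoids every integer z-axis point in the box; the x-axis gridline crossings are at x ∈ {-1, 1}.
The integer polynomial consistent with all of this is the stated p.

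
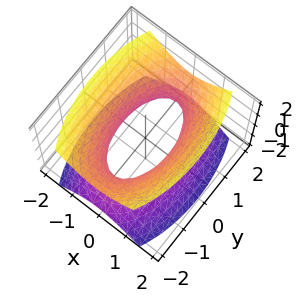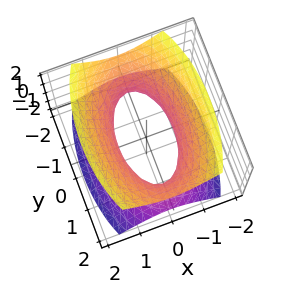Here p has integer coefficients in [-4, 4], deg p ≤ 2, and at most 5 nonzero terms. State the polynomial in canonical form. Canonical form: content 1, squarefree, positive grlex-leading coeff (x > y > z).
First, the degree is 2 — an hourglass — one-sheet hyperboloid; a quadric.
Next, symmetries: it's symmetric under y → −y, forcing even powers of y; mirror symmetry z ↦ −z ⇒ only even powers of z; mirror symmetry x ↦ −x ⇒ only even powers of x.
Next, observable constraints: it misses every integer gridline on the z-axis.
Finally, putting this together gives p.

3*x^2 + y^2 - 2*z^2 - 2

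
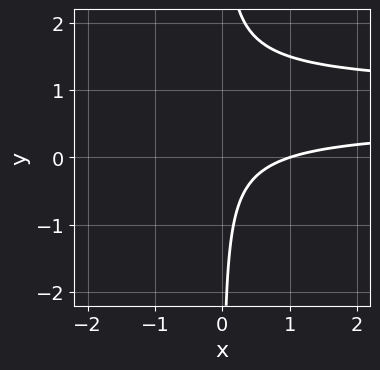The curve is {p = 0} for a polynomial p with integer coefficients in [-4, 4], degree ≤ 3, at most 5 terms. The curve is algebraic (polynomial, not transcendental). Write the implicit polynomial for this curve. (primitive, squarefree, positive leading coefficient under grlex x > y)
2*x*y^2 - 3*x*y + x - 1

1. Degree: the shape is more complex than any degree-2 curve, so deg p = 3.
2. Against the integer gridlines: one x-axis crossing is at x = 1; no y-intercept at any integer in the box.
3. Assembling these constraints gives the stated polynomial.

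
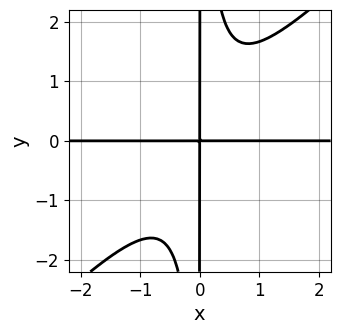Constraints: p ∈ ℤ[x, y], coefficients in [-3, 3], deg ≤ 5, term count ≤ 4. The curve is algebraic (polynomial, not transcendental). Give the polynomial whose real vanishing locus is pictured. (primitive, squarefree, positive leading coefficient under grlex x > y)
1. deg p = 4. No degree-3 curve has this shape.
2. From the axis intercepts and sections: the visible y-axis segment lies entirely on the curve; every point of the x-axis in the box is on the curve.
3. Putting this together gives p.

3*x^3*y - 3*x^2*y^2 + 2*x*y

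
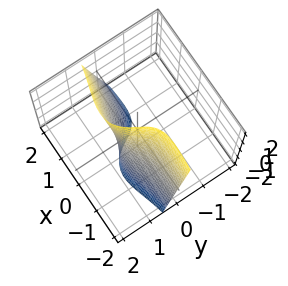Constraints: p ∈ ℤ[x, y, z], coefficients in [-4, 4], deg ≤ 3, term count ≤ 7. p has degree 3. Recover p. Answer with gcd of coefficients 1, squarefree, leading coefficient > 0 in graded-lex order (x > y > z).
(a) The degree is 3 — no degree-2 surface has this shape.
(b) Reading off the gridlines: no x-intercept at any integer in the box; the surface avoids every integer z-axis point in the box.
(c) Matching integer coefficients to the picture gives p.

2*x^2*y + y^3 - x*z + y - 1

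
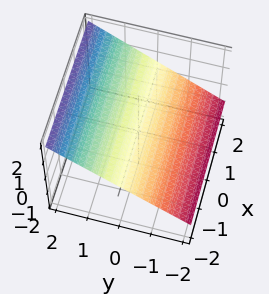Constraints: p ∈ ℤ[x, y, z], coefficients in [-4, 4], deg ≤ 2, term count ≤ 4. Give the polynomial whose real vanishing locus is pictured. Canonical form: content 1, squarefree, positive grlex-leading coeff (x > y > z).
(a) Degree: every cross-section is a straight line — this is a plane, so deg p = 1.
(b) Observable constraints: no x-intercept at any integer in the box; it crosses the y-axis at the gridline y = -1.
(c) The integer polynomial consistent with all of this is the stated p.

2*y - 3*z + 2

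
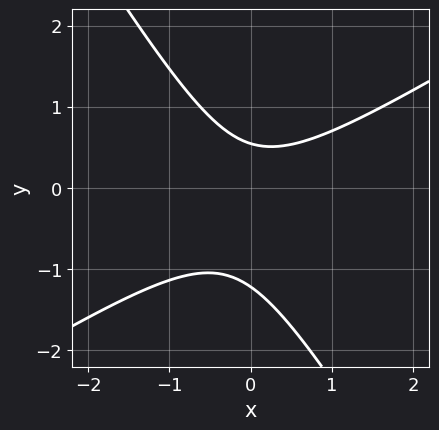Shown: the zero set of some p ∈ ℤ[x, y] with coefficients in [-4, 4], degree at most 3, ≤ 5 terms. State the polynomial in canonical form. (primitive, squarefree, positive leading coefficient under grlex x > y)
First, deg p = 2. No degree-1 curve has this shape.
Next, checking where it meets the axes: no x-intercept at any integer in the box.
Finally, together with the visible shape, these determine p as stated.

3*x^2 - 3*x*y - 3*y^2 - 2*y + 2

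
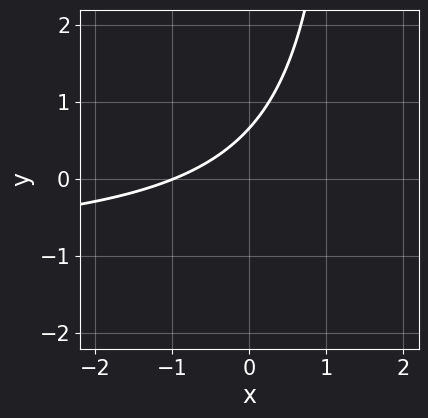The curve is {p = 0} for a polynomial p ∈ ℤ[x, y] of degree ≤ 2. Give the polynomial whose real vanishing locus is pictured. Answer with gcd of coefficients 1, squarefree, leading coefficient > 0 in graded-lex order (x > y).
1. The degree is 2 — the shape is more complex than any degree-1 curve.
2. From the visible intercepts: it crosses the x-axis at the gridline x = -1.
3. Fitting integer coefficients to these (and the overall shape) gives p.

2*x*y + 2*x - 3*y + 2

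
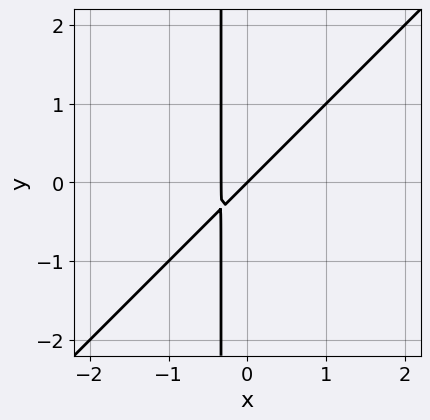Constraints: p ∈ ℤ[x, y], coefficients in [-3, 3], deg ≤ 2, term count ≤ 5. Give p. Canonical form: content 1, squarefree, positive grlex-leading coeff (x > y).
Degree: a generic line meets the curve in up to 2 points, so deg p = 2.
Against the integer gridlines: it meets the x-axis at x = 0 (among the integer gridlines); one y-axis crossing is at y = 0.
Putting this together gives p.

3*x^2 - 3*x*y + x - y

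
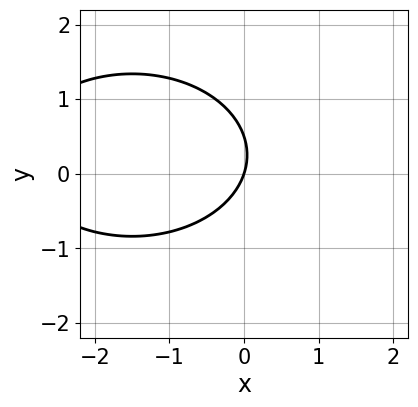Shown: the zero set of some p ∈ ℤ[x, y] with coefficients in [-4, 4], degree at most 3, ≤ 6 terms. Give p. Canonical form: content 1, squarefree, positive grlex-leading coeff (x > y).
x^2 + 2*y^2 + 3*x - y

(a) Degree: a generic line meets the curve in up to 2 points, so deg p = 2.
(b) From the axis intercepts and sections: one x-axis crossing is at x = 0; it meets the y-axis at y = 0 (among the integer gridlines).
(c) Assembling these constraints gives the stated polynomial.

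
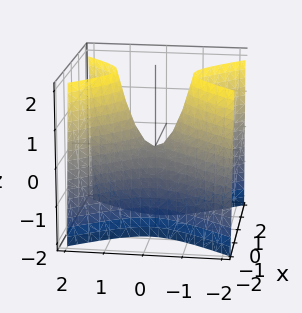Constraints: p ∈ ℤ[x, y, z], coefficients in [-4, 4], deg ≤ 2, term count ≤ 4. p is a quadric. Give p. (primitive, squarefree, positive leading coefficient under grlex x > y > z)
3*x^2 - 2*y^2 + z

Degree: a saddle surface; a quadric, so deg p = 2.
Symmetries: mirror symmetry y ↦ −y ⇒ only even powers of y; it's symmetric under x → −x, forcing even powers of x.
From the visible intercepts: one y-axis crossing is at y = 0; one z-axis crossing is at z = 0.
Matching integer coefficients to the picture gives p.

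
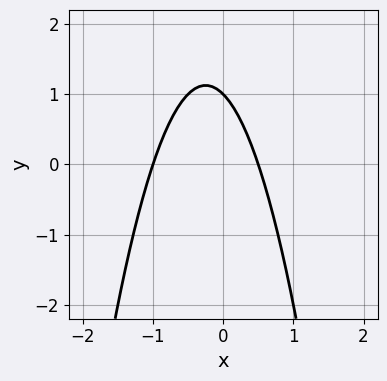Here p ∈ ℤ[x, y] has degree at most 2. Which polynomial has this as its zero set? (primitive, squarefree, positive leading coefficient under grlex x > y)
2*x^2 + x + y - 1

First, degree: a generic line meets the curve in up to 2 points, so deg p = 2.
Next, from the visible intercepts: one y-axis crossing is at y = 1; it meets the x-axis at x = -1 (among the integer gridlines).
Finally, fitting integer coefficients to these (and the overall shape) gives p.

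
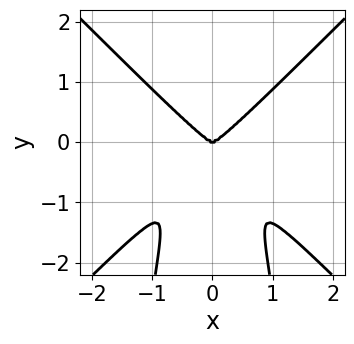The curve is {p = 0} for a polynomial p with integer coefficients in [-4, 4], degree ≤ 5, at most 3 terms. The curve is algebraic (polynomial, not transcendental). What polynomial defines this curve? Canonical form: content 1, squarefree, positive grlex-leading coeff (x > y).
3*x^4 - 3*x^2*y^2 - y^3

1. Degree: the shape is more complex than any degree-3 curve, so deg p = 4.
2. Symmetries: it's symmetric under x → −x, forcing even powers of x.
3. From the axis intercepts and sections: one x-axis crossing is at x = 0; it crosses the y-axis at the gridline y = 0.
4. Matching integer coefficients to the picture gives p.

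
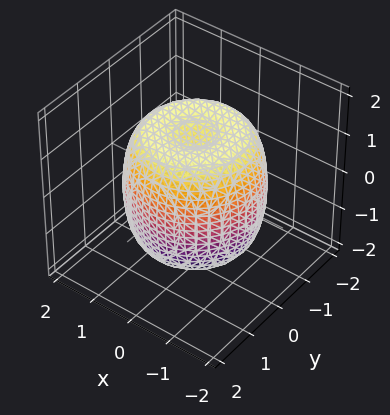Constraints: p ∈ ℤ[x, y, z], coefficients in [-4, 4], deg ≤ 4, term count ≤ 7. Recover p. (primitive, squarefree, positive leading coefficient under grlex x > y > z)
First, the degree is 4 — a generic line meets the surface in up to 4 points.
Next, by symmetry, the surface is invariant under rotation about z: p = q(x² + y², z).
Next, from the visible intercepts: a circular section at z = -1 has radius between 1 and 2.
Finally, putting this together gives p.

2*x^4 + 4*x^2*y^2 + 2*y^4 - 3*x^2 - 3*y^2 + 2*z^2 - 3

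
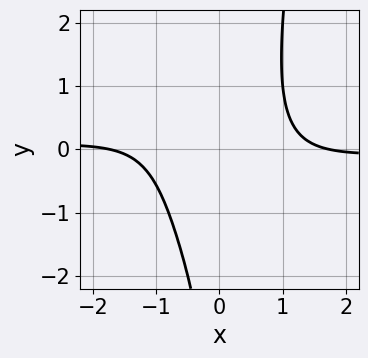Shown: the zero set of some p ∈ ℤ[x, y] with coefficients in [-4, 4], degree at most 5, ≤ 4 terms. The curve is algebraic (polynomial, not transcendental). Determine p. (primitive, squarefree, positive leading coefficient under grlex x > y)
1. The degree is 4 — a generic line meets the curve in up to 4 points.
2. From the axis intercepts and sections: no y-intercept at any integer in the box.
3. Putting this together gives p.

3*x^3*y - x*y^2 + x^2 - 3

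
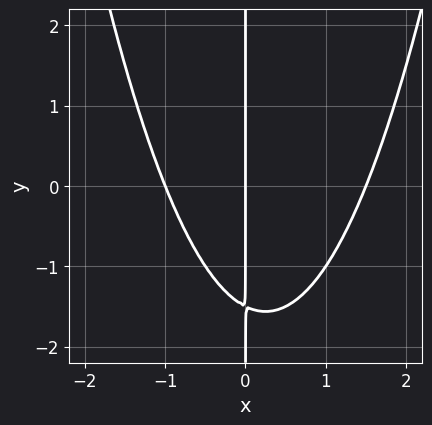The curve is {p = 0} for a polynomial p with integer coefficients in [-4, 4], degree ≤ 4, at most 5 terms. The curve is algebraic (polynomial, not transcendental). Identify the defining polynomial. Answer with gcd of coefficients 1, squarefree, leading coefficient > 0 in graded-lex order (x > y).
2*x^3 - x^2 - 2*x*y - 3*x

First, the degree is 3 — the shape is more complex than any degree-2 curve.
Then, against the integer gridlines: among the integer gridlines, it crosses the x-axis at x ∈ {-1, 0}; the visible y-axis segment lies entirely on the curve.
Finally, fitting integer coefficients to these (and the overall shape) gives p.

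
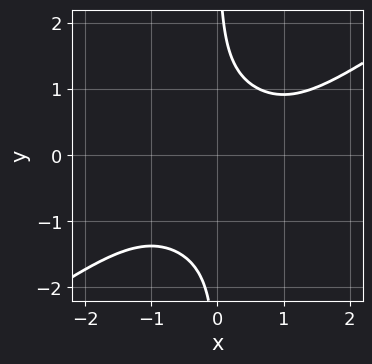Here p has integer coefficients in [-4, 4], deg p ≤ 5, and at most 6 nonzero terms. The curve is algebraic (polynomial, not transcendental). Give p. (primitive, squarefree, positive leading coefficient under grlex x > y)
x^4 - 3*x*y^3 - 2*x*y^2 + 3

Degree: no degree-3 curve has this shape, so deg p = 4.
From the axis intercepts and sections: the curve avoids every integer x-axis point in the box; the curve avoids every integer y-axis point in the box.
Matching integer coefficients to the picture gives p.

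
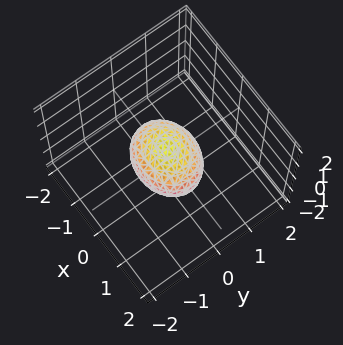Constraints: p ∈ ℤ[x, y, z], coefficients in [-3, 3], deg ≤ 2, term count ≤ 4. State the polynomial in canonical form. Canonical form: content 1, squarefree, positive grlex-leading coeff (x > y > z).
The degree is 2 — a closed, bounded, convex surface; a quadric.
Symmetries: the x ↦ −x reflection is a symmetry, so x appears only in even powers; it's symmetric under z → −z, forcing even powers of z; it's symmetric under y → −y, forcing even powers of y.
Reading off the gridlines: the x-axis gridline crossings are at x ∈ {-1, 1}.
Assembling these constraints gives the stated polynomial.

2*x^2 + 3*y^2 + 3*z^2 - 2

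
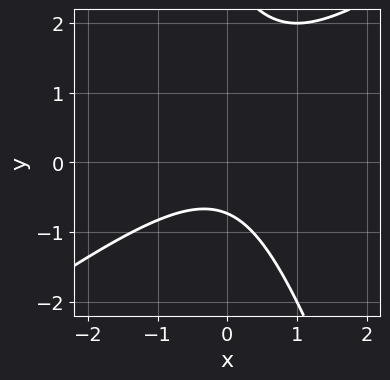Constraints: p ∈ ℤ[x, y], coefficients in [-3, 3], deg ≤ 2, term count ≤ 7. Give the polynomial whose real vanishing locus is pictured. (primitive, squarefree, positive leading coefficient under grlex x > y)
First, degree: the shape is more complex than any degree-1 curve, so deg p = 2.
Then, checking where it meets the axes: no x-intercept at any integer in the box.
Finally, fitting integer coefficients to these (and the overall shape) gives p.

2*x^2 - 2*x*y - y^2 + 2*y + 2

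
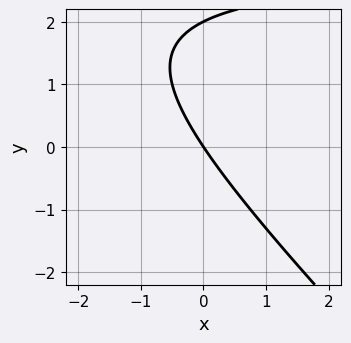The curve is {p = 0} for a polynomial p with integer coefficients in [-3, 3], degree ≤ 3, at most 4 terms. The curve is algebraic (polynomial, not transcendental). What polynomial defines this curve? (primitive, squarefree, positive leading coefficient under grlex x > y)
First, the degree is 2 — a generic line meets the curve in up to 2 points.
Then, from the axis intercepts and sections: it meets the x-axis at x = 0 (among the integer gridlines); the y-axis gridline crossings are at y ∈ {0, 2}.
Finally, solving for integer coefficients yields p as stated.

x*y + y^2 - 3*x - 2*y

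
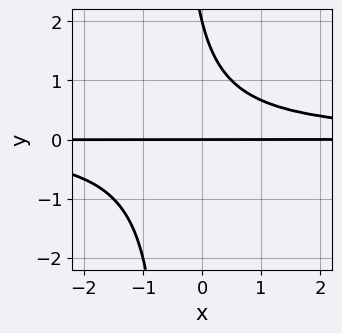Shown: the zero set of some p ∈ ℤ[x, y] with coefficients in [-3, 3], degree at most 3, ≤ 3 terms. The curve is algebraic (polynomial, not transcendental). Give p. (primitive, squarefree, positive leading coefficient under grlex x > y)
Degree: the shape is more complex than any degree-2 curve, so deg p = 3.
From the axis intercepts and sections: the visible x-axis segment lies entirely on the curve; among the integer gridlines, it crosses the y-axis at y ∈ {0, 2}.
Together with the visible shape, these determine p as stated.

2*x*y^2 + y^2 - 2*y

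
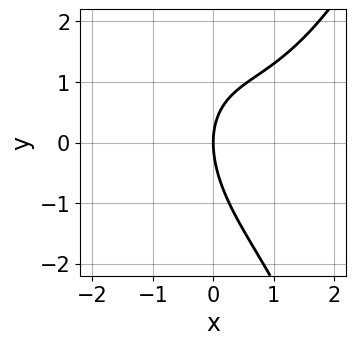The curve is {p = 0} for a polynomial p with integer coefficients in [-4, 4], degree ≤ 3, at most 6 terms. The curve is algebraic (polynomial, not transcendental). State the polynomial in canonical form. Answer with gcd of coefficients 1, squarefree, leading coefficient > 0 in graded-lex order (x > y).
x^3 - x^2 - x*y - y^2 + 3*x

(a) Degree: a generic line meets the curve in up to 3 points, so deg p = 3.
(b) Observable constraints: one x-axis crossing is at x = 0; one y-axis crossing is at y = 0.
(c) The integer polynomial consistent with all of this is the stated p.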